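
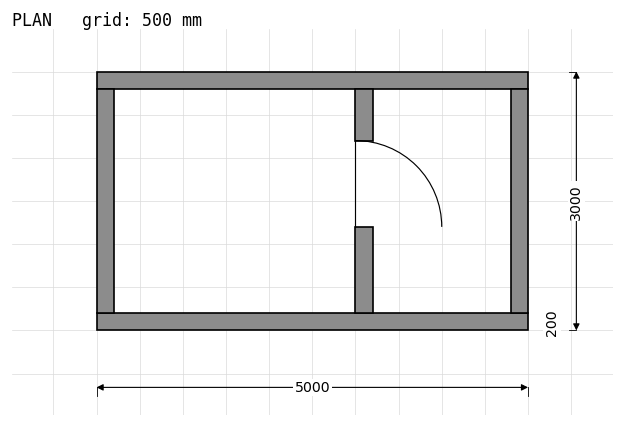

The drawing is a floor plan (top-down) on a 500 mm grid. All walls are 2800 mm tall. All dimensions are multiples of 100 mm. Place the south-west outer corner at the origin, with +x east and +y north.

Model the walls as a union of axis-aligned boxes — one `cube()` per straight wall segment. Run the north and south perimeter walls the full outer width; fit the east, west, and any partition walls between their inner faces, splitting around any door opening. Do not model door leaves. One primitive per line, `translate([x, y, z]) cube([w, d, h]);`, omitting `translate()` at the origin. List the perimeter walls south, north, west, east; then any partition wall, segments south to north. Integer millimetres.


cube([5000, 200, 2800]);
translate([0, 2800, 0]) cube([5000, 200, 2800]);
translate([0, 200, 0]) cube([200, 2600, 2800]);
translate([4800, 200, 0]) cube([200, 2600, 2800]);
translate([3000, 200, 0]) cube([200, 1000, 2800]);
translate([3000, 2200, 0]) cube([200, 600, 2800]);


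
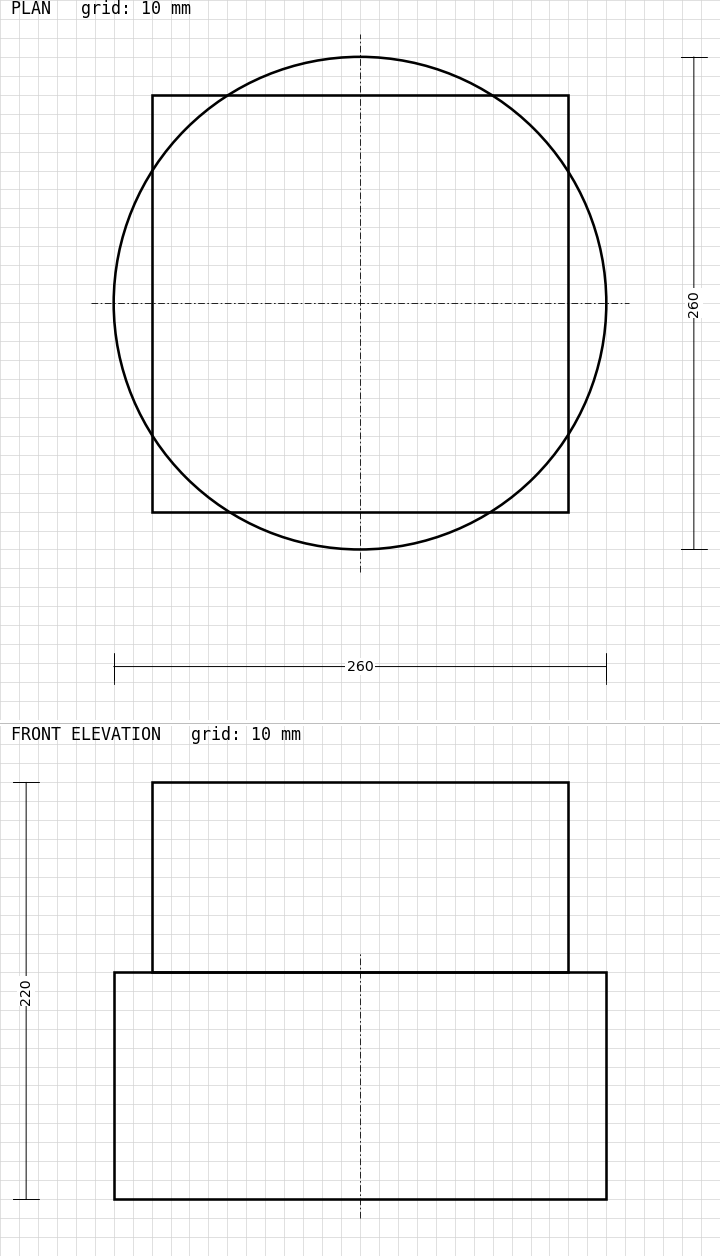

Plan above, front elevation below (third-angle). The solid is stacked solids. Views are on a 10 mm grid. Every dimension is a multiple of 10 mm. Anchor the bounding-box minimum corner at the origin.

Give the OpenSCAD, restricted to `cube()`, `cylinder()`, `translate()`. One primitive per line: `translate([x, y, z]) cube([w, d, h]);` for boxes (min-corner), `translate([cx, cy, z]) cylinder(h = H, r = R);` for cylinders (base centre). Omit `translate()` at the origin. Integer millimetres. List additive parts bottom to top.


translate([130, 130, 0]) cylinder(h = 120, r = 130);
translate([20, 20, 120]) cube([220, 220, 100]);


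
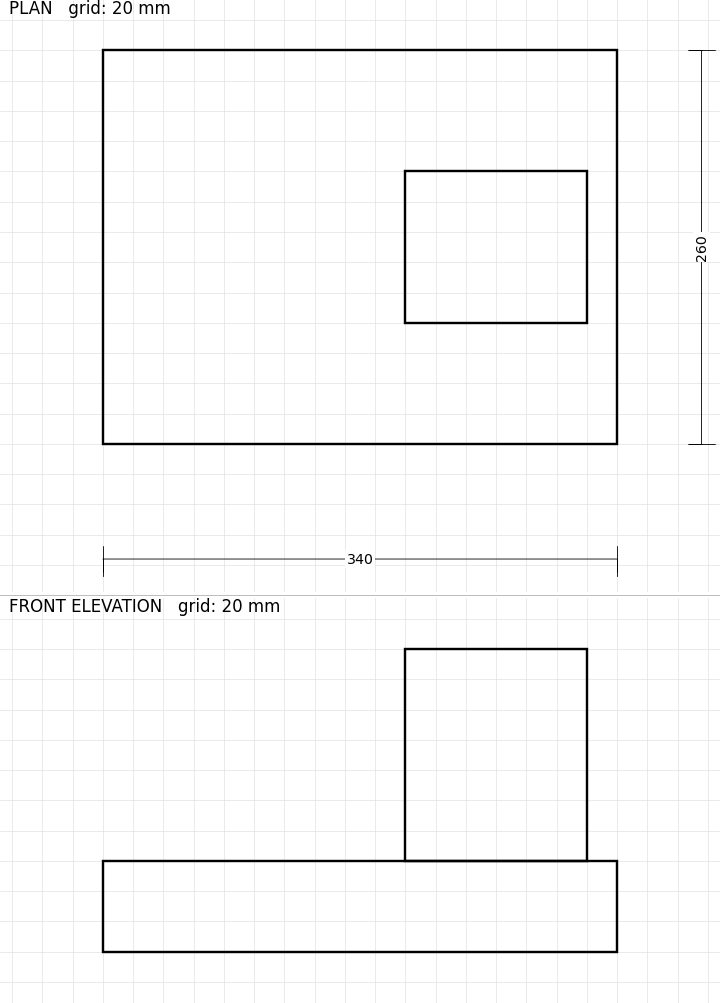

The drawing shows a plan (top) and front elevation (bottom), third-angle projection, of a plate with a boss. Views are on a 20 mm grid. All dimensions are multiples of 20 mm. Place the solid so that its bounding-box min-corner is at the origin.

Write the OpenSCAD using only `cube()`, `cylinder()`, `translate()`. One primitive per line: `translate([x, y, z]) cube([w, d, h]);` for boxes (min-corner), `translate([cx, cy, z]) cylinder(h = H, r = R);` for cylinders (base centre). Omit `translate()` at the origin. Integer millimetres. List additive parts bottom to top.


cube([340, 260, 60]);
translate([200, 80, 60]) cube([120, 100, 140]);


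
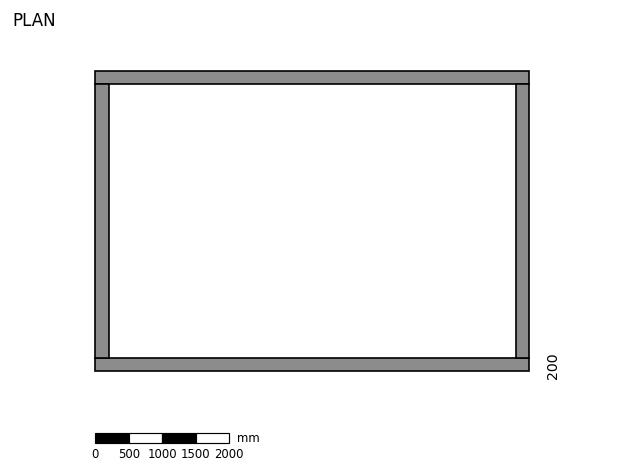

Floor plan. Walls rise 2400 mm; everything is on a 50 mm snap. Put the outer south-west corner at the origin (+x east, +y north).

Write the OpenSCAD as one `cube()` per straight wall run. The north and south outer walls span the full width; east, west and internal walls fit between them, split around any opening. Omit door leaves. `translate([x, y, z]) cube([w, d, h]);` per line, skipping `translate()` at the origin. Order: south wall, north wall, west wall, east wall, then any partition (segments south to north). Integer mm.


cube([6500, 200, 2400]);
translate([0, 4300, 0]) cube([6500, 200, 2400]);
translate([0, 200, 0]) cube([200, 4100, 2400]);
translate([6300, 200, 0]) cube([200, 4100, 2400]);


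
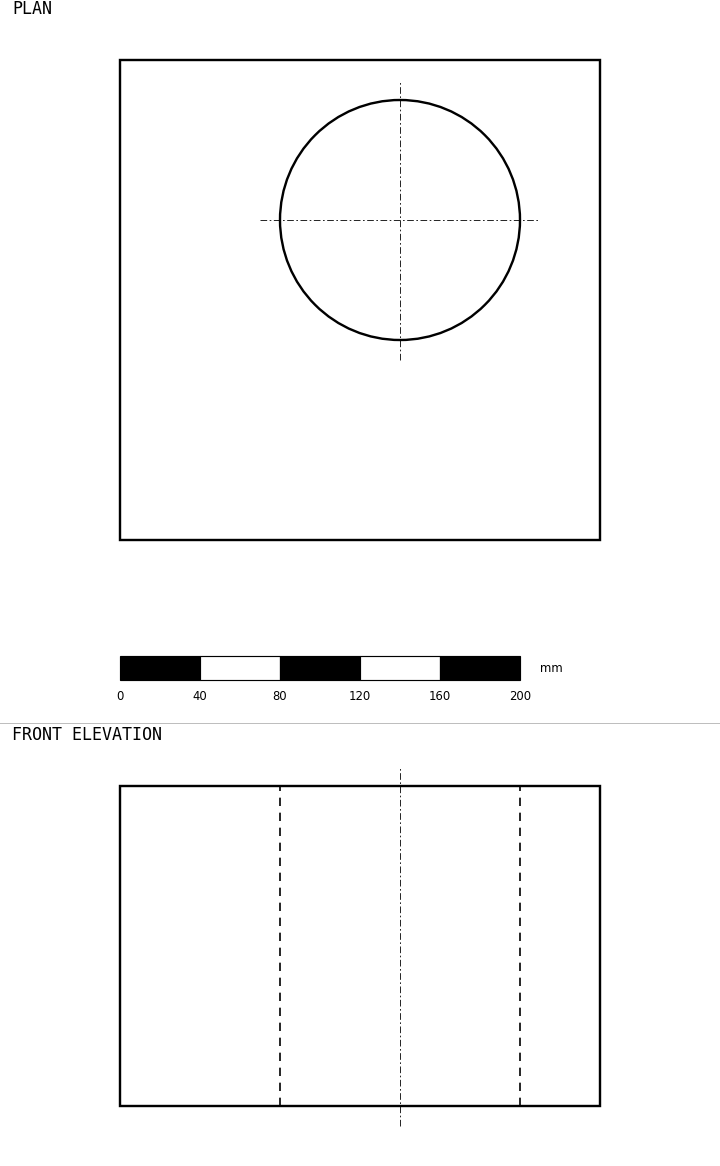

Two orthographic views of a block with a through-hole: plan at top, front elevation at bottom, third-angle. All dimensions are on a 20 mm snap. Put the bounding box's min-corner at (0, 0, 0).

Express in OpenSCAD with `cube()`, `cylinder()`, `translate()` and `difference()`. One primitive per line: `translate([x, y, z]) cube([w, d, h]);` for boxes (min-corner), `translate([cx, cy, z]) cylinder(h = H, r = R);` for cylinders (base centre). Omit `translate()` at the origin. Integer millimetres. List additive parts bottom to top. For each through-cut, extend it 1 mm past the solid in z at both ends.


difference() {
  cube([240, 240, 160]);
  translate([140, 160, -1]) cylinder(h = 162, r = 60);
}


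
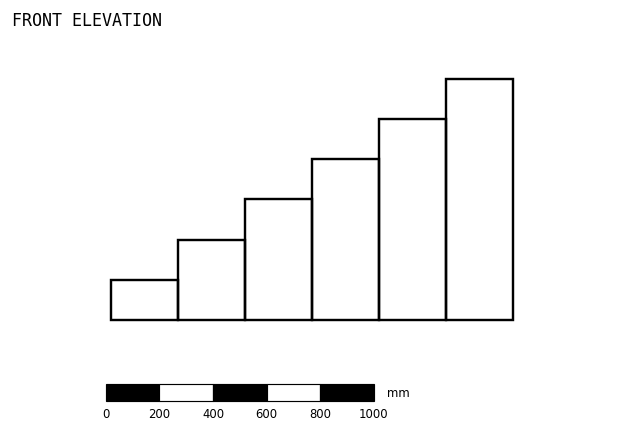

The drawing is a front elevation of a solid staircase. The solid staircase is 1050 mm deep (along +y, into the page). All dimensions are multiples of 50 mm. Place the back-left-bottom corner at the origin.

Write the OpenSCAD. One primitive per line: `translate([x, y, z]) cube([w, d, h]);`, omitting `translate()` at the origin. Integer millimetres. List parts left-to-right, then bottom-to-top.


cube([250, 1050, 150]);
translate([250, 0, 0]) cube([250, 1050, 300]);
translate([500, 0, 0]) cube([250, 1050, 450]);
translate([750, 0, 0]) cube([250, 1050, 600]);
translate([1000, 0, 0]) cube([250, 1050, 750]);
translate([1250, 0, 0]) cube([250, 1050, 900]);


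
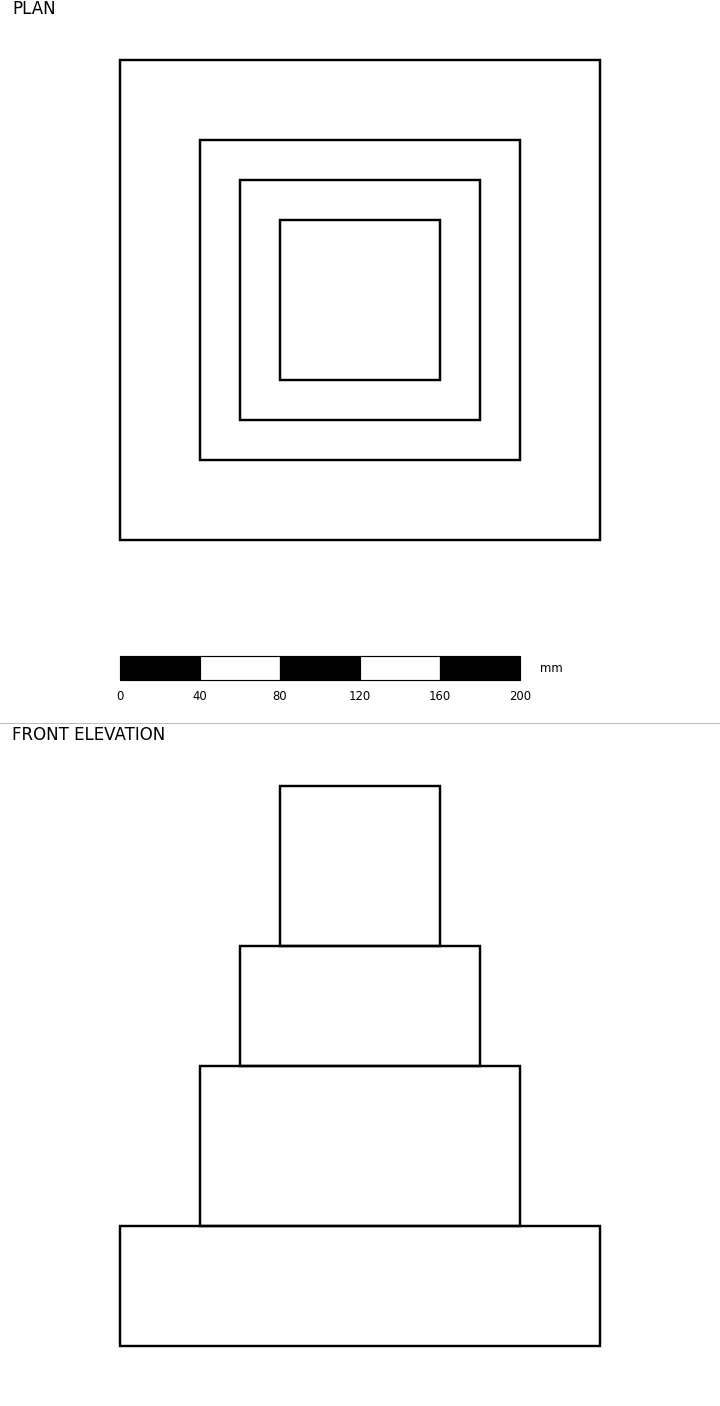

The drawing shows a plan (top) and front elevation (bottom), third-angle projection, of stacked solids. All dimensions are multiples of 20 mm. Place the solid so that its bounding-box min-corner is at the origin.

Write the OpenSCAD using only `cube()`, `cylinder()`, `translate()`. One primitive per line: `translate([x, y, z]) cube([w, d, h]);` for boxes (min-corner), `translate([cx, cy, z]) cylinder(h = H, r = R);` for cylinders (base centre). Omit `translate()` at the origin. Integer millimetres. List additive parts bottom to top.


cube([240, 240, 60]);
translate([40, 40, 60]) cube([160, 160, 80]);
translate([60, 60, 140]) cube([120, 120, 60]);
translate([80, 80, 200]) cube([80, 80, 80]);


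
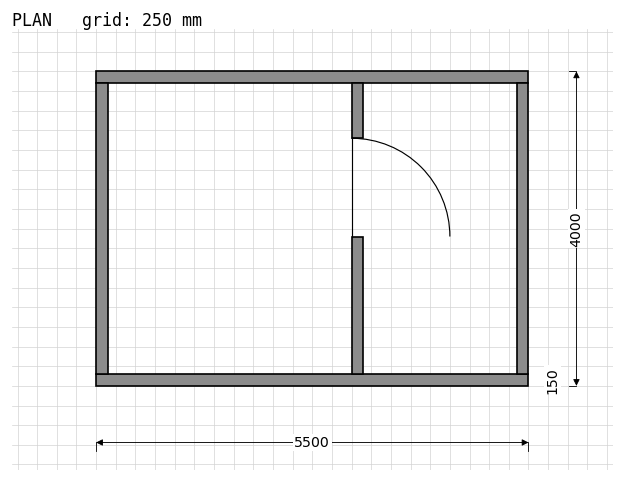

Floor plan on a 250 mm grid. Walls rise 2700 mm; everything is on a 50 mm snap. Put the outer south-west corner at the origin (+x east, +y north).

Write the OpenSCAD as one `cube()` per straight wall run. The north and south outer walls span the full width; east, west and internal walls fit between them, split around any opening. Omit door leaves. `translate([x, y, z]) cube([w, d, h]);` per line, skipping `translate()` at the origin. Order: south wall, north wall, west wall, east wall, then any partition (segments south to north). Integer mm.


cube([5500, 150, 2700]);
translate([0, 3850, 0]) cube([5500, 150, 2700]);
translate([0, 150, 0]) cube([150, 3700, 2700]);
translate([5350, 150, 0]) cube([150, 3700, 2700]);
translate([3250, 150, 0]) cube([150, 1750, 2700]);
translate([3250, 3150, 0]) cube([150, 700, 2700]);


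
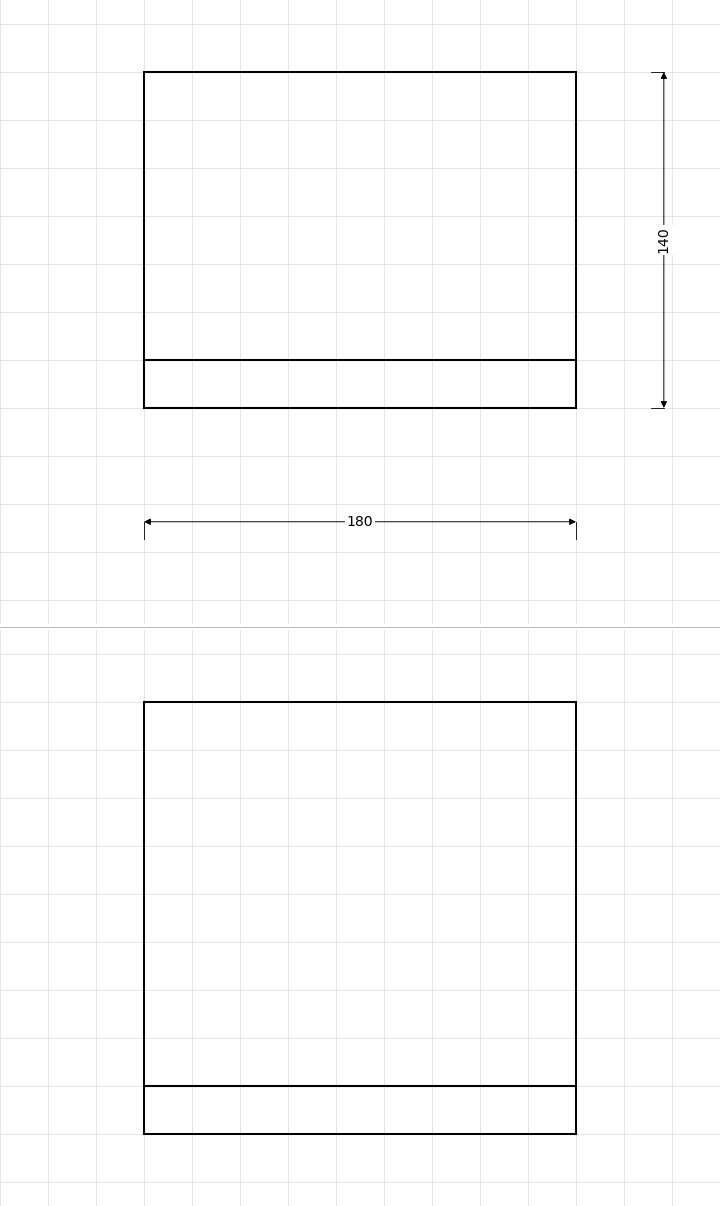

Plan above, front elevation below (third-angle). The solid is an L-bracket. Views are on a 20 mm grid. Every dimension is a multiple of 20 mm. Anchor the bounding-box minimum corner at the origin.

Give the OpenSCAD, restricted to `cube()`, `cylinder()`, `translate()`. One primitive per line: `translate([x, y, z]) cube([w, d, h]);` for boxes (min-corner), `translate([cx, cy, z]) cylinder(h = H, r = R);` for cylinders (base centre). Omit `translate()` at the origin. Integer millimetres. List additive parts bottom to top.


cube([180, 140, 20]);
translate([0, 0, 20]) cube([180, 20, 160]);


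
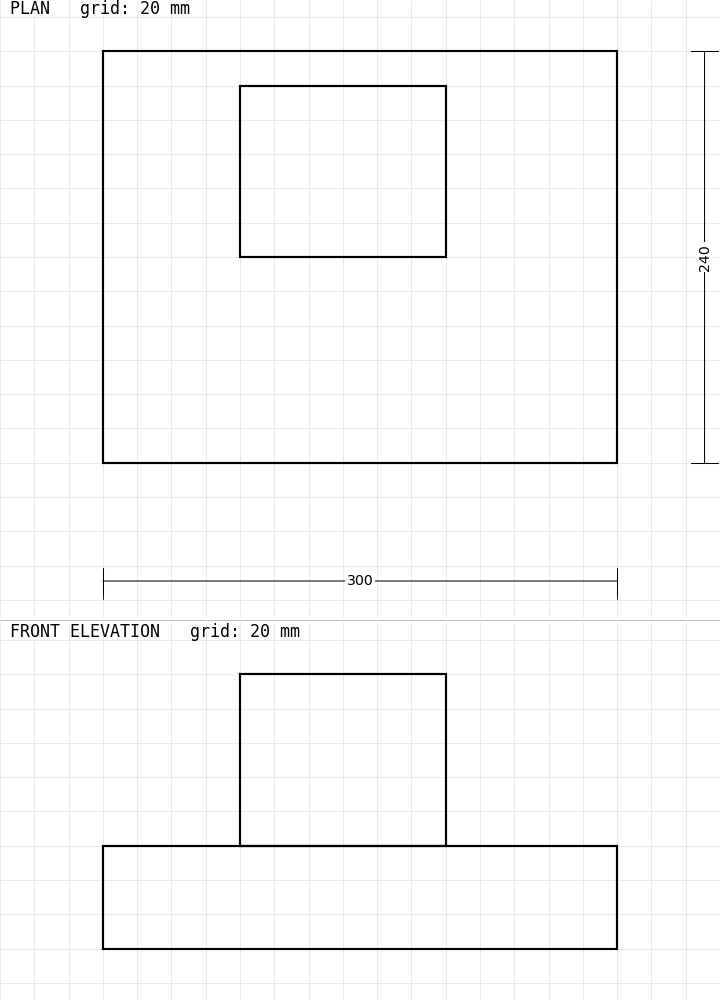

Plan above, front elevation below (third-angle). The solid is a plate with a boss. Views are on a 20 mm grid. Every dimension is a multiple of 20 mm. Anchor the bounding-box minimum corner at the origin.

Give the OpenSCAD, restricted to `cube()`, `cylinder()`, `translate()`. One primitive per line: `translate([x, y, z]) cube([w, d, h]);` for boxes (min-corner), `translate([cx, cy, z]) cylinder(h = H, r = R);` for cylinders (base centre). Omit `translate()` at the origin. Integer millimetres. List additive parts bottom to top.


cube([300, 240, 60]);
translate([80, 120, 60]) cube([120, 100, 100]);


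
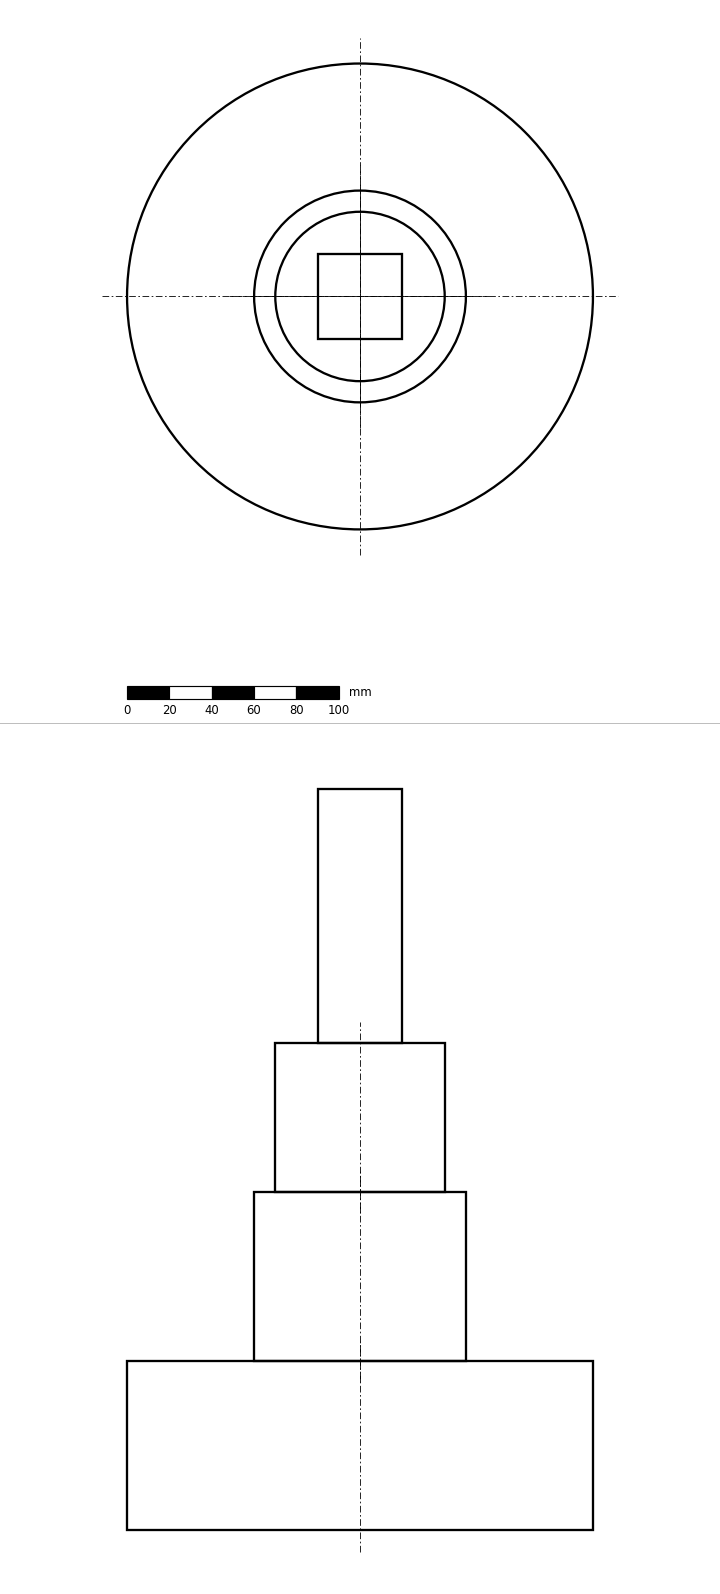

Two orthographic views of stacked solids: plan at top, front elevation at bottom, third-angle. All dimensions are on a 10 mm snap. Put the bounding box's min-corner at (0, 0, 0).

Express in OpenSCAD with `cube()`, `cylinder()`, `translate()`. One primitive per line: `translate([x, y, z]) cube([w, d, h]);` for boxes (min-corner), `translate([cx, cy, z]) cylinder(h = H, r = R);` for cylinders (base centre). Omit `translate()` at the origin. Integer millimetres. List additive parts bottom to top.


translate([110, 110, 0]) cylinder(h = 80, r = 110);
translate([110, 110, 80]) cylinder(h = 80, r = 50);
translate([110, 110, 160]) cylinder(h = 70, r = 40);
translate([90, 90, 230]) cube([40, 40, 120]);


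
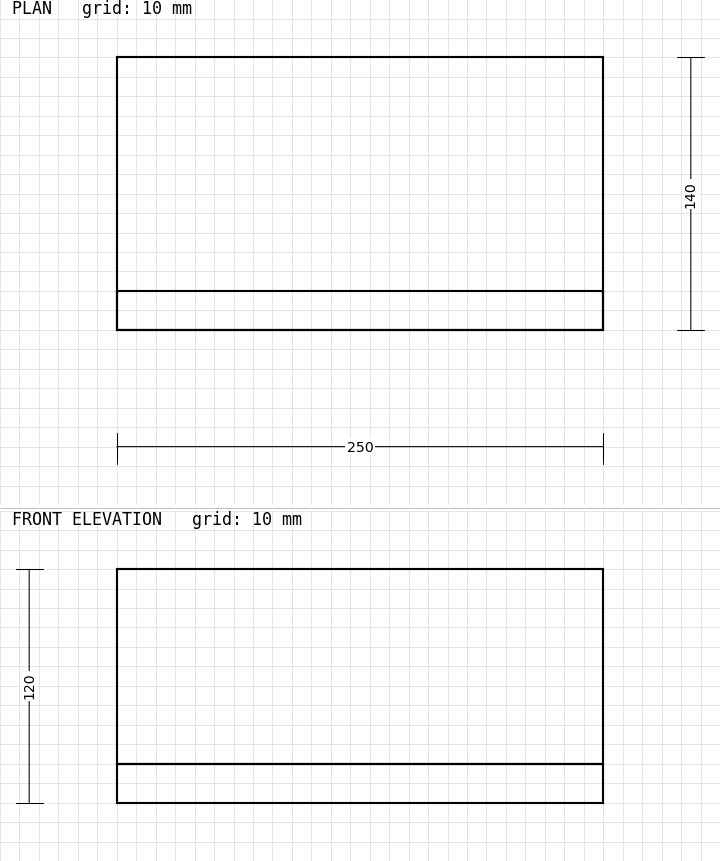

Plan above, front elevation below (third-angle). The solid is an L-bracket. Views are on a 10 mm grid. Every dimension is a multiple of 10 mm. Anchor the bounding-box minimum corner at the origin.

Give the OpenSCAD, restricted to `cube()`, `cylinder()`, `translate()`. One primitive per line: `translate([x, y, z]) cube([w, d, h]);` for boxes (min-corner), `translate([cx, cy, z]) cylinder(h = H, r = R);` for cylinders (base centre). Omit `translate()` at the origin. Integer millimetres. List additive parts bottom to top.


cube([250, 140, 20]);
translate([0, 0, 20]) cube([250, 20, 100]);


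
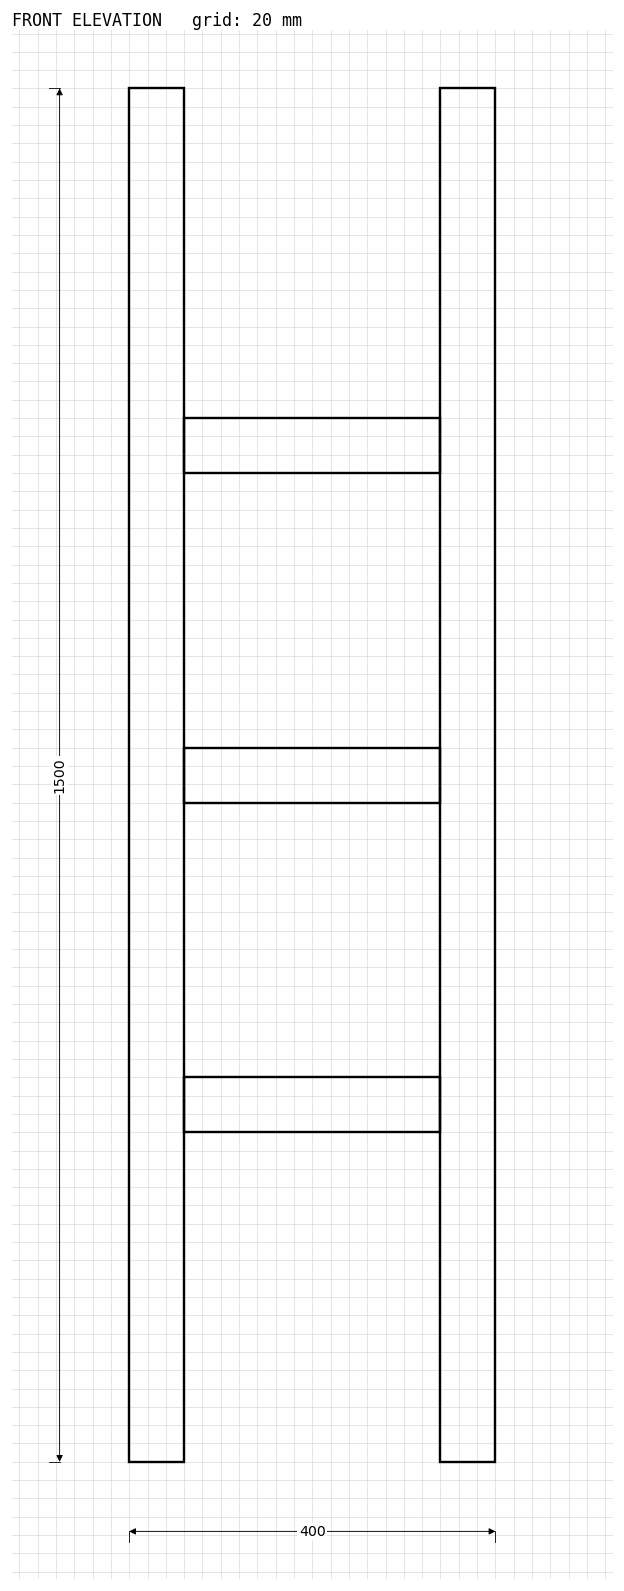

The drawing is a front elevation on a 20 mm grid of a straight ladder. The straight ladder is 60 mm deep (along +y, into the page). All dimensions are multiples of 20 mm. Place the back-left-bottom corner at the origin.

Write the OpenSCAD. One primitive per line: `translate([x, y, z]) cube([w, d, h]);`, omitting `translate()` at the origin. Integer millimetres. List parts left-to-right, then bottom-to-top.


cube([60, 60, 1500]);
translate([60, 0, 360]) cube([280, 60, 60]);
translate([60, 0, 720]) cube([280, 60, 60]);
translate([60, 0, 1080]) cube([280, 60, 60]);
translate([340, 0, 0]) cube([60, 60, 1500]);


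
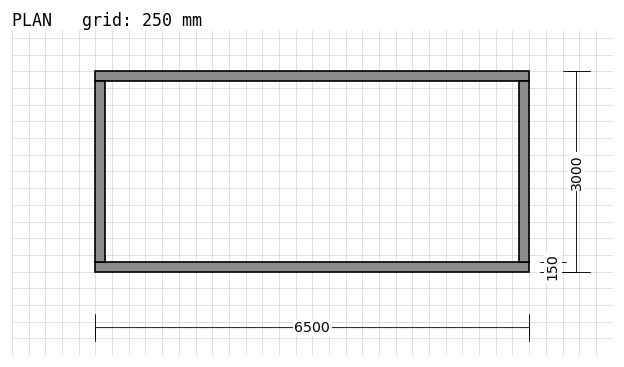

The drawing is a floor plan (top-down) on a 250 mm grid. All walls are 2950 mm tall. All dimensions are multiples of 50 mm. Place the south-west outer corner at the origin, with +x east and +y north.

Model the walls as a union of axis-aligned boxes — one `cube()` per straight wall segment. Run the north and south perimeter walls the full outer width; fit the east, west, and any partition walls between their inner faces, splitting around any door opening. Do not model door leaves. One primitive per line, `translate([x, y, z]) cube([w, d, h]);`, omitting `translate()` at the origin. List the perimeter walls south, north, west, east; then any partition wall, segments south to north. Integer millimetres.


cube([6500, 150, 2950]);
translate([0, 2850, 0]) cube([6500, 150, 2950]);
translate([0, 150, 0]) cube([150, 2700, 2950]);
translate([6350, 150, 0]) cube([150, 2700, 2950]);


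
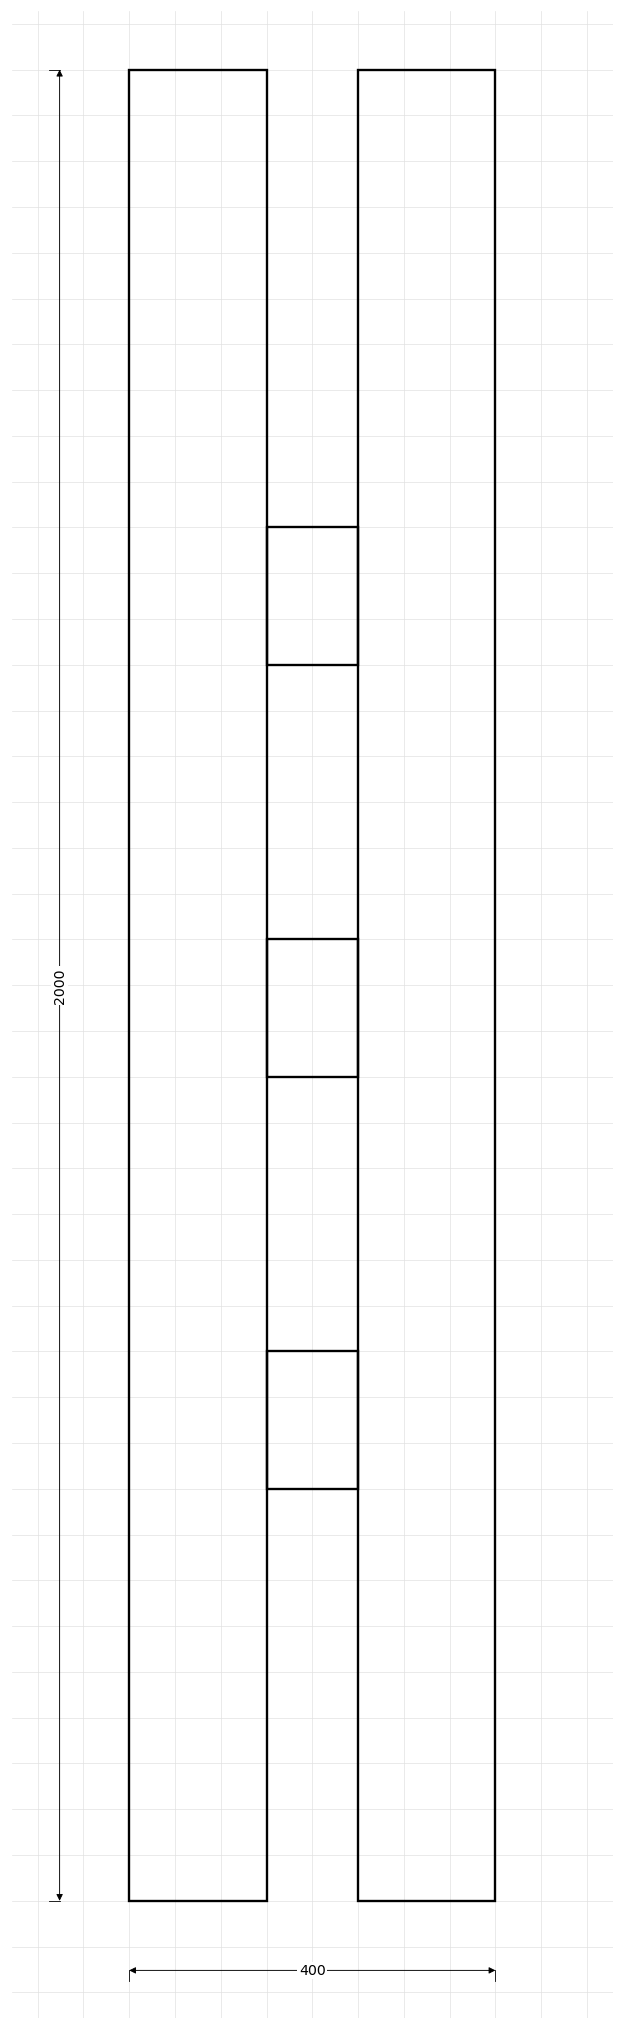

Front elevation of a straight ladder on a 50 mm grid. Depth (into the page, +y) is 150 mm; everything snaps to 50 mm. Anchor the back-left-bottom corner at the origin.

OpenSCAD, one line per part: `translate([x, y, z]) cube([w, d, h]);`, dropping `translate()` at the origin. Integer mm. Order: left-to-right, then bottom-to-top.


cube([150, 150, 2000]);
translate([150, 0, 450]) cube([100, 150, 150]);
translate([150, 0, 900]) cube([100, 150, 150]);
translate([150, 0, 1350]) cube([100, 150, 150]);
translate([250, 0, 0]) cube([150, 150, 2000]);


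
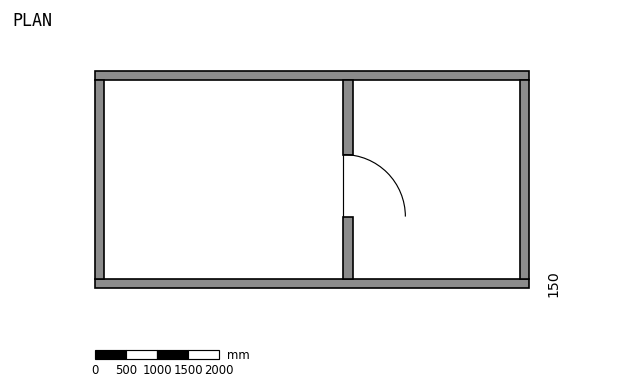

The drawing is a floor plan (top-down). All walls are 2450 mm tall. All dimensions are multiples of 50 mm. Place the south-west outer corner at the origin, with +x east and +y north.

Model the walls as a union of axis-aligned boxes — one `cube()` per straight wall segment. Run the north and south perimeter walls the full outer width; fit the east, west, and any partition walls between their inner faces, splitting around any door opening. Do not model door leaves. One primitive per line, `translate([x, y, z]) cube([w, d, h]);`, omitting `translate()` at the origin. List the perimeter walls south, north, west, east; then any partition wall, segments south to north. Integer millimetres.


cube([7000, 150, 2450]);
translate([0, 3350, 0]) cube([7000, 150, 2450]);
translate([0, 150, 0]) cube([150, 3200, 2450]);
translate([6850, 150, 0]) cube([150, 3200, 2450]);
translate([4000, 150, 0]) cube([150, 1000, 2450]);
translate([4000, 2150, 0]) cube([150, 1200, 2450]);


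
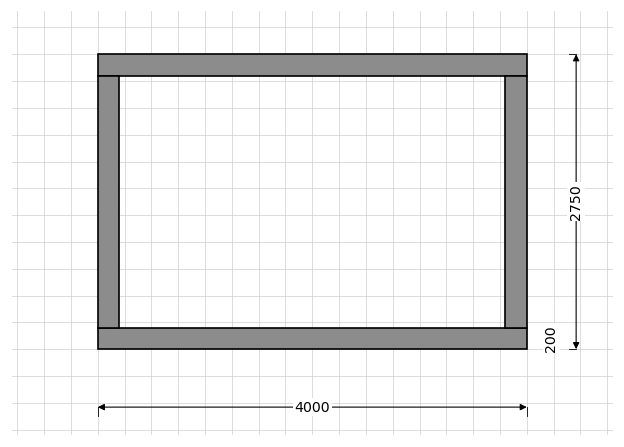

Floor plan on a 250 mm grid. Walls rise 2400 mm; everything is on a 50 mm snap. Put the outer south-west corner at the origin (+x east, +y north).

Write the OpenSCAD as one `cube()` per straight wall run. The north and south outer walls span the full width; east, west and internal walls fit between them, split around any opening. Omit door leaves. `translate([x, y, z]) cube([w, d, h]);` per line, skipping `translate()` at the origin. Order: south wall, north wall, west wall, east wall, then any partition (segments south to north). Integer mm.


cube([4000, 200, 2400]);
translate([0, 2550, 0]) cube([4000, 200, 2400]);
translate([0, 200, 0]) cube([200, 2350, 2400]);
translate([3800, 200, 0]) cube([200, 2350, 2400]);


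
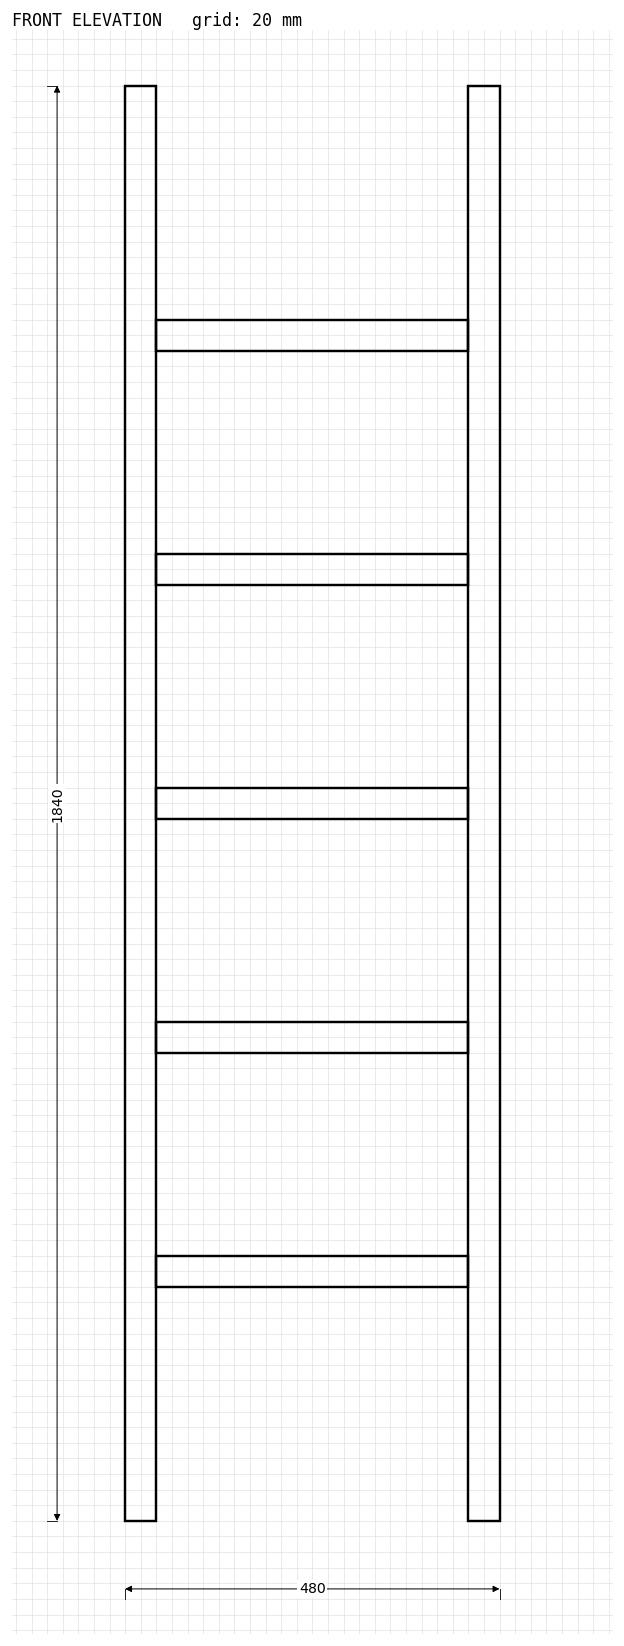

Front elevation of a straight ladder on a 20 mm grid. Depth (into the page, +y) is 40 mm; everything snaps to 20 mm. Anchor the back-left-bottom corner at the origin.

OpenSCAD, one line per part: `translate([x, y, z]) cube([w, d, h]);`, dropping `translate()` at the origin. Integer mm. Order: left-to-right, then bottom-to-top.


cube([40, 40, 1840]);
translate([40, 0, 300]) cube([400, 40, 40]);
translate([40, 0, 600]) cube([400, 40, 40]);
translate([40, 0, 900]) cube([400, 40, 40]);
translate([40, 0, 1200]) cube([400, 40, 40]);
translate([40, 0, 1500]) cube([400, 40, 40]);
translate([440, 0, 0]) cube([40, 40, 1840]);


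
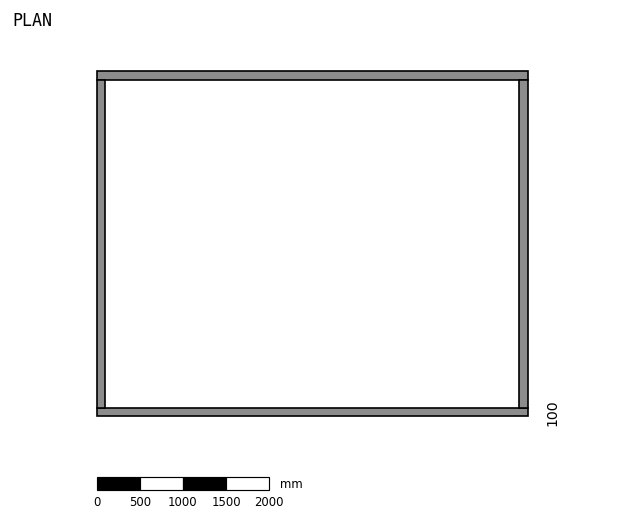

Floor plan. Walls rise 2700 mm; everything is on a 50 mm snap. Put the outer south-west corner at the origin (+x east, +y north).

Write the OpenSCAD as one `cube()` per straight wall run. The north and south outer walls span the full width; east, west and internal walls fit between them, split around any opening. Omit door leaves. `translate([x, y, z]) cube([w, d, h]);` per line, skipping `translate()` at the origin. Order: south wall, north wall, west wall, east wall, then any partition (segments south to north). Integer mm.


cube([5000, 100, 2700]);
translate([0, 3900, 0]) cube([5000, 100, 2700]);
translate([0, 100, 0]) cube([100, 3800, 2700]);
translate([4900, 100, 0]) cube([100, 3800, 2700]);


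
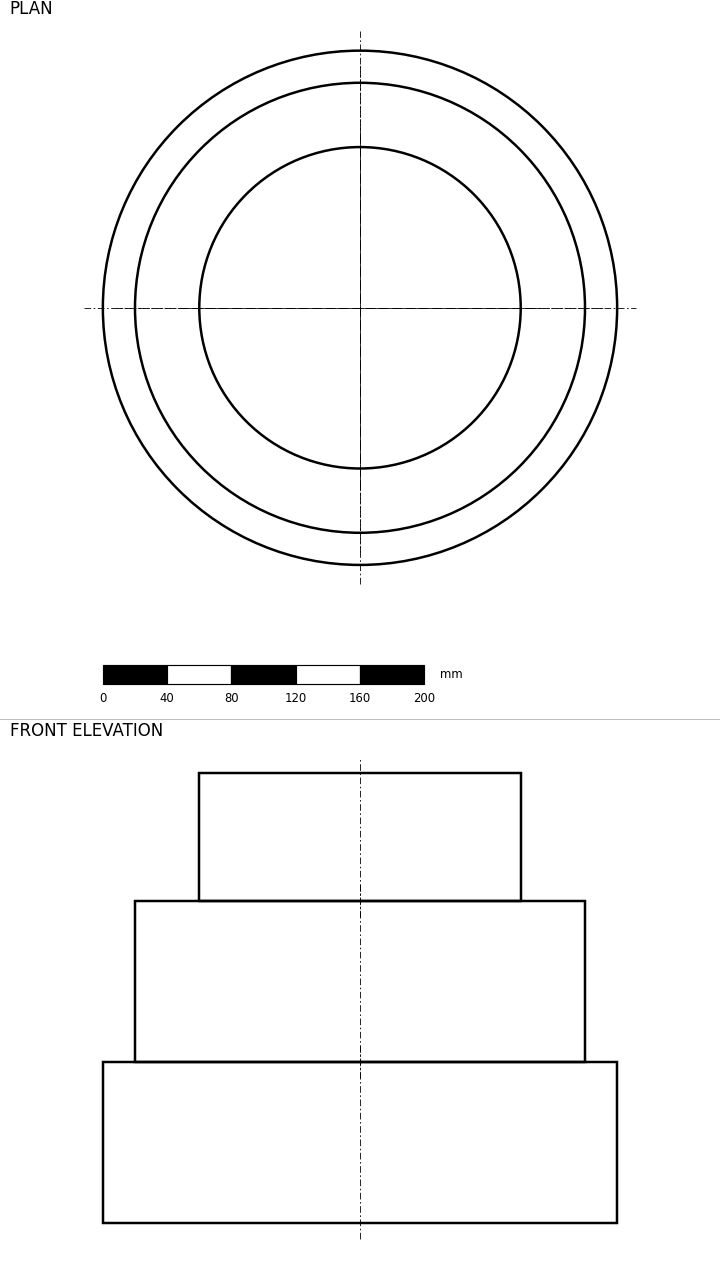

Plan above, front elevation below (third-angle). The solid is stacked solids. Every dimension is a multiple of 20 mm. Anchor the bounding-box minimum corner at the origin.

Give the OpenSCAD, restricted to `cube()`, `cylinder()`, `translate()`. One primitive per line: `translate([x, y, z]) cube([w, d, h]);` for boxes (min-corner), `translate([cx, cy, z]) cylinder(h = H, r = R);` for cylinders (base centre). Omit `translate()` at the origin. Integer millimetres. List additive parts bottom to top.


translate([160, 160, 0]) cylinder(h = 100, r = 160);
translate([160, 160, 100]) cylinder(h = 100, r = 140);
translate([160, 160, 200]) cylinder(h = 80, r = 100);


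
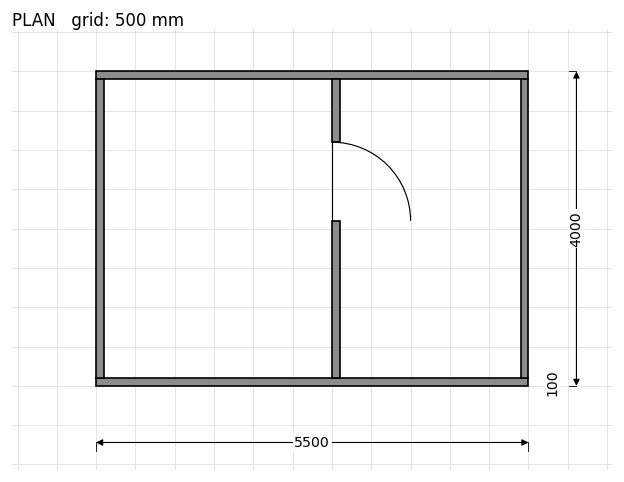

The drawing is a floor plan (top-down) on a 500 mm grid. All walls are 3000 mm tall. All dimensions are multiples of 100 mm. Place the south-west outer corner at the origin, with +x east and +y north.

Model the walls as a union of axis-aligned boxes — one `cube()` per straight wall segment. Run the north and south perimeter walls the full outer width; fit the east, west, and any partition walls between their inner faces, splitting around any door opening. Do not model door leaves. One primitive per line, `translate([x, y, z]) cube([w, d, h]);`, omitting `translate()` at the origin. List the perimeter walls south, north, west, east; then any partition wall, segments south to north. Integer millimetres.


cube([5500, 100, 3000]);
translate([0, 3900, 0]) cube([5500, 100, 3000]);
translate([0, 100, 0]) cube([100, 3800, 3000]);
translate([5400, 100, 0]) cube([100, 3800, 3000]);
translate([3000, 100, 0]) cube([100, 2000, 3000]);
translate([3000, 3100, 0]) cube([100, 800, 3000]);


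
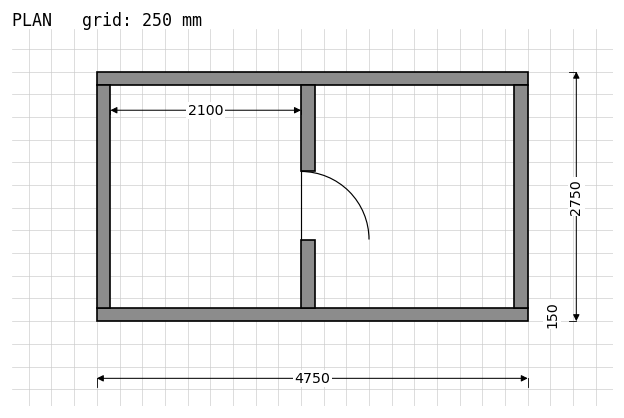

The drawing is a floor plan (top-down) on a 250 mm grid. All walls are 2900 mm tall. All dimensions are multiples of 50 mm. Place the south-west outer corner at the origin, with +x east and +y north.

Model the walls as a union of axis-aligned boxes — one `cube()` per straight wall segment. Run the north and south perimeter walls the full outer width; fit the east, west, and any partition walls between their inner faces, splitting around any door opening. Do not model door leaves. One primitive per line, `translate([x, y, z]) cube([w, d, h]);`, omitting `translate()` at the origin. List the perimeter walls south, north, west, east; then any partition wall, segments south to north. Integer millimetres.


cube([4750, 150, 2900]);
translate([0, 2600, 0]) cube([4750, 150, 2900]);
translate([0, 150, 0]) cube([150, 2450, 2900]);
translate([4600, 150, 0]) cube([150, 2450, 2900]);
translate([2250, 150, 0]) cube([150, 750, 2900]);
translate([2250, 1650, 0]) cube([150, 950, 2900]);


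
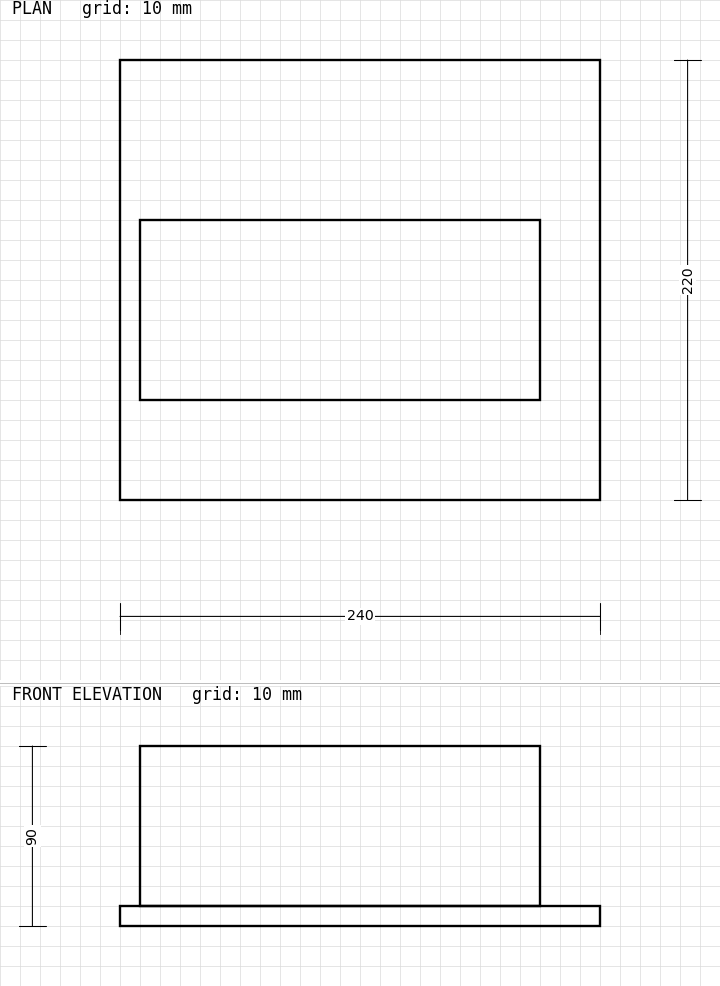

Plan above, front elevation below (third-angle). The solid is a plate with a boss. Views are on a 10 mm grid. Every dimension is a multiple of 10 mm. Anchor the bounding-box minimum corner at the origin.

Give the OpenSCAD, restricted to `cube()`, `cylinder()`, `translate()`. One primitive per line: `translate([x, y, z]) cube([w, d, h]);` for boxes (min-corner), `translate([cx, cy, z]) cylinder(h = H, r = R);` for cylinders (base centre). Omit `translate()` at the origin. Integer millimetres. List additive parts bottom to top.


cube([240, 220, 10]);
translate([10, 50, 10]) cube([200, 90, 80]);


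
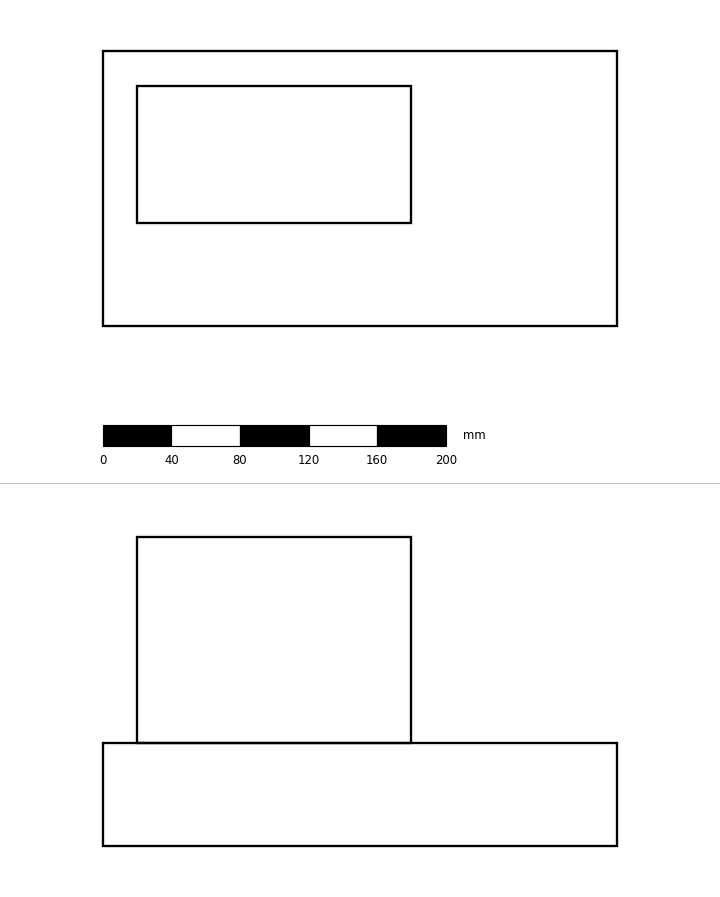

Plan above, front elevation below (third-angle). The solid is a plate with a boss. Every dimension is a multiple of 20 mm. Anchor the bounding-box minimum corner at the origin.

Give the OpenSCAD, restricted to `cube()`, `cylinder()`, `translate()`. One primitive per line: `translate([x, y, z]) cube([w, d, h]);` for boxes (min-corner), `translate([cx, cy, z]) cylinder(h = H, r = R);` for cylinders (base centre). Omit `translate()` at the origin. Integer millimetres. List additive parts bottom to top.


cube([300, 160, 60]);
translate([20, 60, 60]) cube([160, 80, 120]);


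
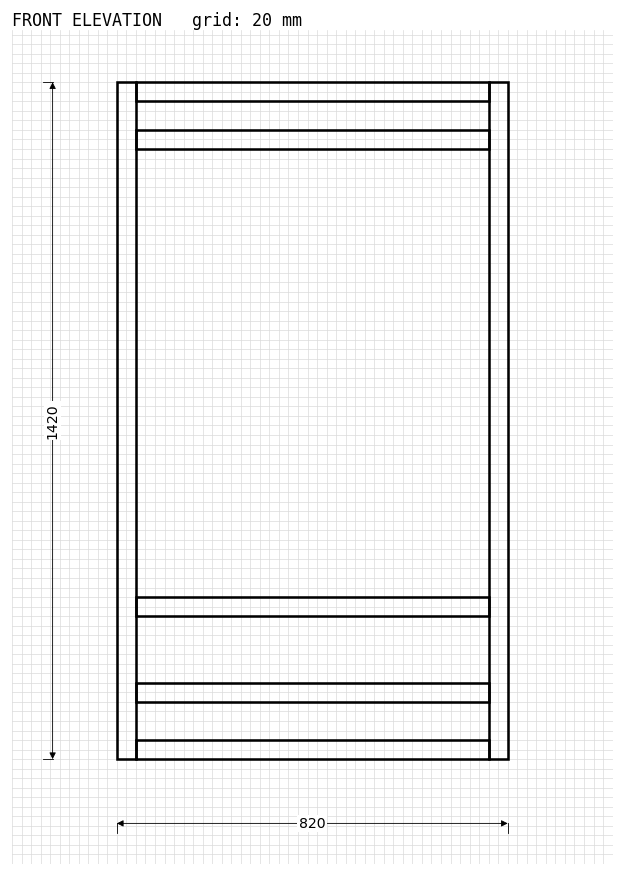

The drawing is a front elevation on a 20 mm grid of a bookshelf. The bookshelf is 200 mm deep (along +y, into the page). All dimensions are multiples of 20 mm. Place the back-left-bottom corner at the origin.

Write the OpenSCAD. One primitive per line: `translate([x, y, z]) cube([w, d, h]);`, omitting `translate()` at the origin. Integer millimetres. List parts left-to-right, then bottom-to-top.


cube([40, 200, 1420]);
translate([40, 0, 0]) cube([740, 200, 40]);
translate([40, 0, 120]) cube([740, 200, 40]);
translate([40, 0, 300]) cube([740, 200, 40]);
translate([40, 0, 1280]) cube([740, 200, 40]);
translate([40, 0, 1380]) cube([740, 200, 40]);
translate([780, 0, 0]) cube([40, 200, 1420]);


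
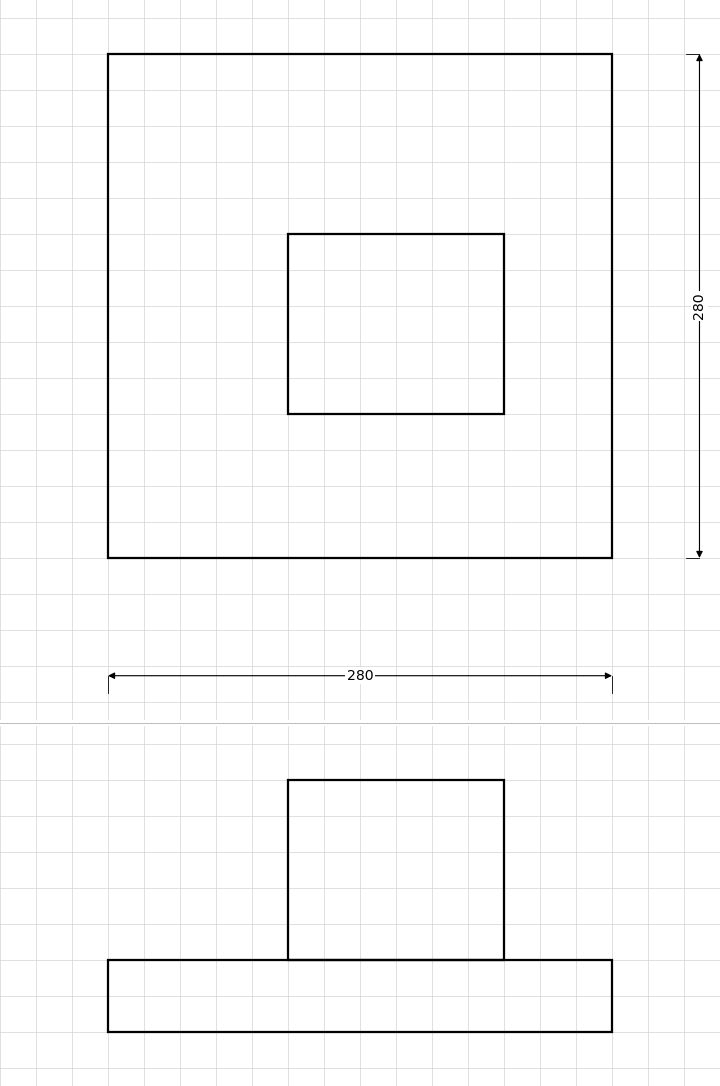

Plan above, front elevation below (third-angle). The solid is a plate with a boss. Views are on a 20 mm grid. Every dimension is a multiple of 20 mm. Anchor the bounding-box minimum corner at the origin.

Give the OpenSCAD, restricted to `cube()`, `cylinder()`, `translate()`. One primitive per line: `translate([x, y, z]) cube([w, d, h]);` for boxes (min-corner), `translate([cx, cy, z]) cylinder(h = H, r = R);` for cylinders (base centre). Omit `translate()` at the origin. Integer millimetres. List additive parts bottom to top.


cube([280, 280, 40]);
translate([100, 80, 40]) cube([120, 100, 100]);


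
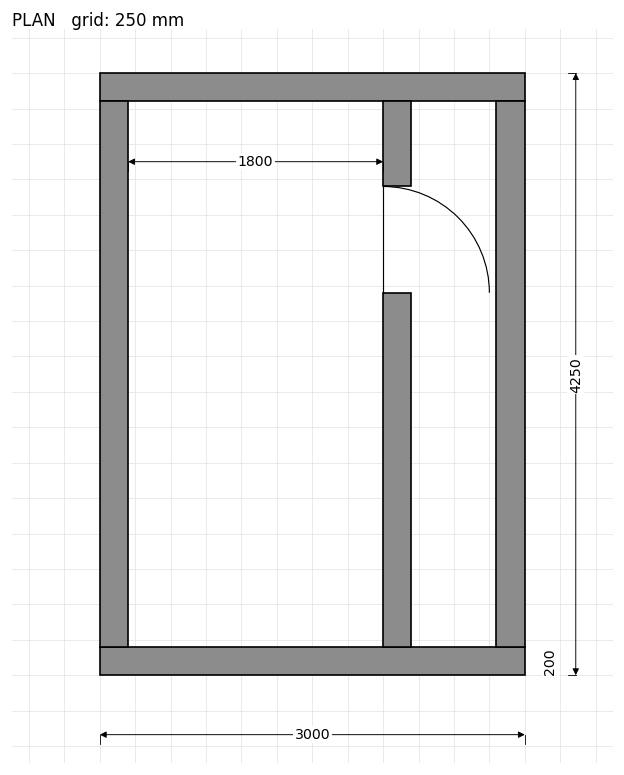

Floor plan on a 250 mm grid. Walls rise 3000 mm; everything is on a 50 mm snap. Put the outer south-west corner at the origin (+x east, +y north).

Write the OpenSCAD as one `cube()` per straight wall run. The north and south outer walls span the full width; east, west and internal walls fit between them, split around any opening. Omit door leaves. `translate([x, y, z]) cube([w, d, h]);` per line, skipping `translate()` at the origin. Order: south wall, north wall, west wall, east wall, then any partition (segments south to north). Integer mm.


cube([3000, 200, 3000]);
translate([0, 4050, 0]) cube([3000, 200, 3000]);
translate([0, 200, 0]) cube([200, 3850, 3000]);
translate([2800, 200, 0]) cube([200, 3850, 3000]);
translate([2000, 200, 0]) cube([200, 2500, 3000]);
translate([2000, 3450, 0]) cube([200, 600, 3000]);


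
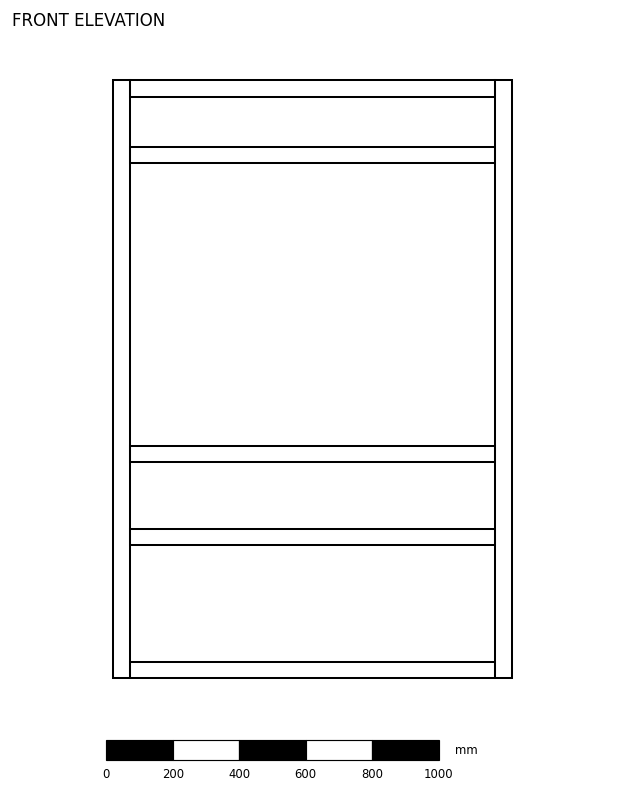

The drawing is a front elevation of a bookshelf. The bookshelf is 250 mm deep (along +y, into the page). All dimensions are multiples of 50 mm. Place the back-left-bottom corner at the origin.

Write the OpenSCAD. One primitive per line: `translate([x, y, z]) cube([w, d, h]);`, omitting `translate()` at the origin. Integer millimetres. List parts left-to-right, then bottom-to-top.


cube([50, 250, 1800]);
translate([50, 0, 0]) cube([1100, 250, 50]);
translate([50, 0, 400]) cube([1100, 250, 50]);
translate([50, 0, 650]) cube([1100, 250, 50]);
translate([50, 0, 1550]) cube([1100, 250, 50]);
translate([50, 0, 1750]) cube([1100, 250, 50]);
translate([1150, 0, 0]) cube([50, 250, 1800]);


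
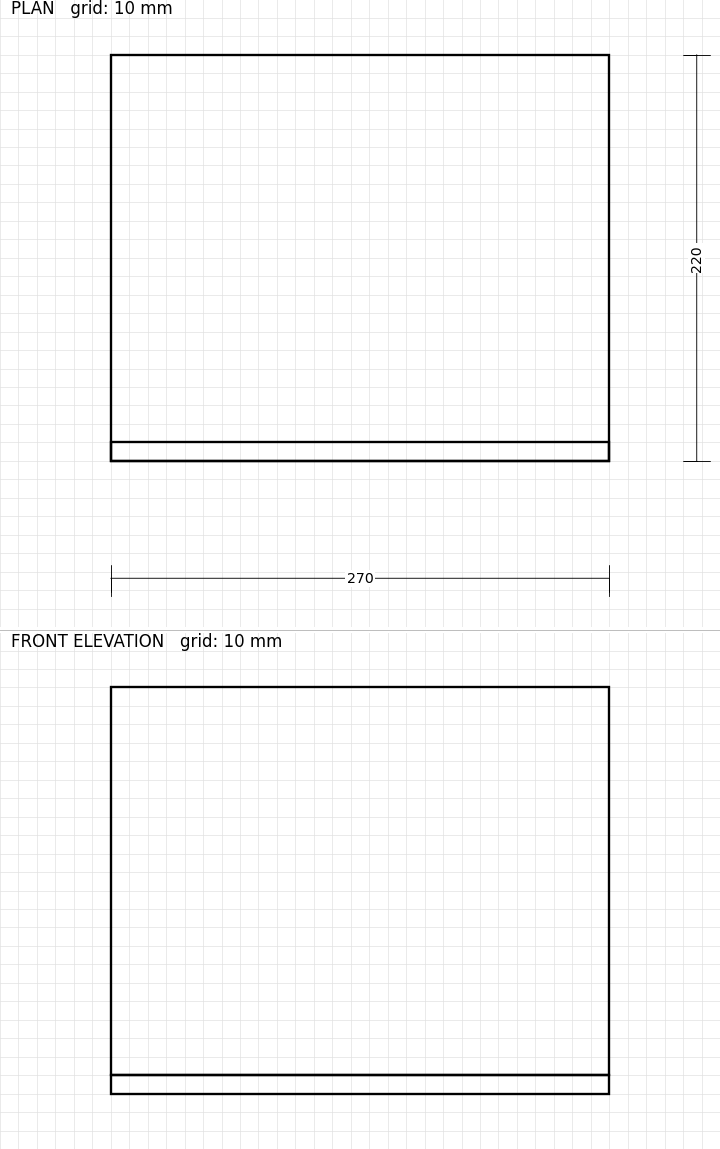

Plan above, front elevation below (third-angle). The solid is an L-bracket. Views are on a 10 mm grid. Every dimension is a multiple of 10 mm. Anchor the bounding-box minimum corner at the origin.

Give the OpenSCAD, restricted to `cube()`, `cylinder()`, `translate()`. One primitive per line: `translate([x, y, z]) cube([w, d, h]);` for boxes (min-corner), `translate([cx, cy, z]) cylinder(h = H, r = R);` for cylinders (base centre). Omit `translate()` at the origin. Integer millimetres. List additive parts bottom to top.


cube([270, 220, 10]);
translate([0, 0, 10]) cube([270, 10, 210]);


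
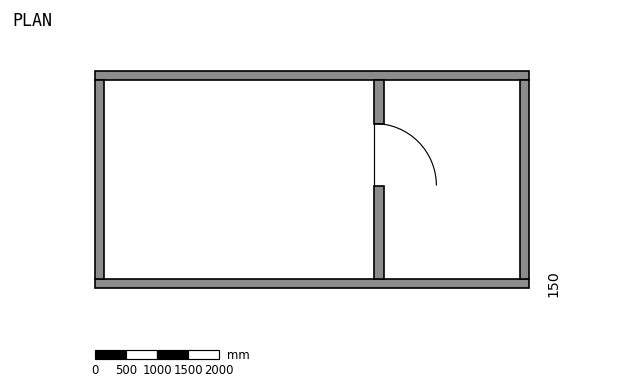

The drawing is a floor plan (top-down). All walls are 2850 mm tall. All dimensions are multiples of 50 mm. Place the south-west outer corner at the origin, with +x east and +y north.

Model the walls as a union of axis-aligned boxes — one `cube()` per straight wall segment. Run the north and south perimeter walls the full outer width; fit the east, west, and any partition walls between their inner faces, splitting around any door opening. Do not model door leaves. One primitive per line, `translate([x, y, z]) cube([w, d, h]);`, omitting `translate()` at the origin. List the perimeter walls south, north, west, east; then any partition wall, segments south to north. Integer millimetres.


cube([7000, 150, 2850]);
translate([0, 3350, 0]) cube([7000, 150, 2850]);
translate([0, 150, 0]) cube([150, 3200, 2850]);
translate([6850, 150, 0]) cube([150, 3200, 2850]);
translate([4500, 150, 0]) cube([150, 1500, 2850]);
translate([4500, 2650, 0]) cube([150, 700, 2850]);


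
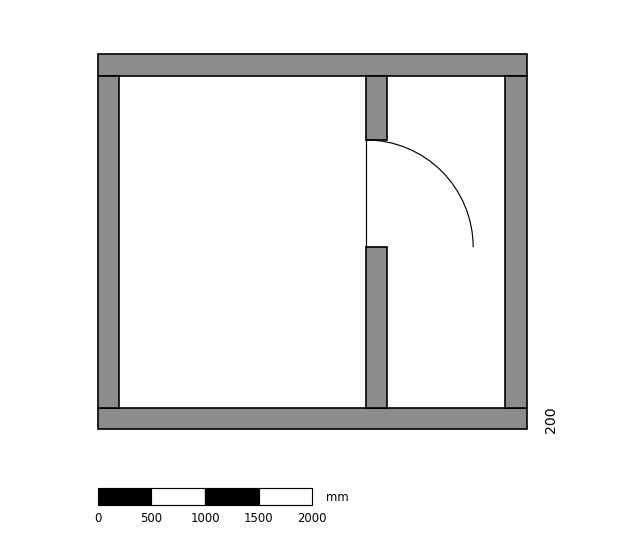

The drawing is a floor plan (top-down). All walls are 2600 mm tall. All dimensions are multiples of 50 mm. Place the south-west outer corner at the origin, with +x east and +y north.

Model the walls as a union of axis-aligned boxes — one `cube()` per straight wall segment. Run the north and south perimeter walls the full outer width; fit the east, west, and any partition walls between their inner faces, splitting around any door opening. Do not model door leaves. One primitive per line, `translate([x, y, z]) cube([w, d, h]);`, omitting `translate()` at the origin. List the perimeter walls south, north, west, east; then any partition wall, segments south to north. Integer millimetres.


cube([4000, 200, 2600]);
translate([0, 3300, 0]) cube([4000, 200, 2600]);
translate([0, 200, 0]) cube([200, 3100, 2600]);
translate([3800, 200, 0]) cube([200, 3100, 2600]);
translate([2500, 200, 0]) cube([200, 1500, 2600]);
translate([2500, 2700, 0]) cube([200, 600, 2600]);


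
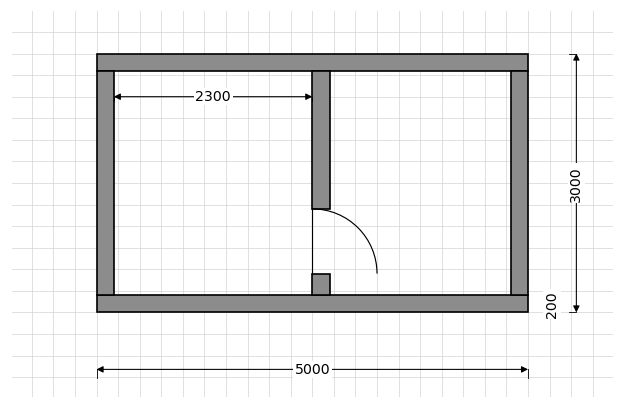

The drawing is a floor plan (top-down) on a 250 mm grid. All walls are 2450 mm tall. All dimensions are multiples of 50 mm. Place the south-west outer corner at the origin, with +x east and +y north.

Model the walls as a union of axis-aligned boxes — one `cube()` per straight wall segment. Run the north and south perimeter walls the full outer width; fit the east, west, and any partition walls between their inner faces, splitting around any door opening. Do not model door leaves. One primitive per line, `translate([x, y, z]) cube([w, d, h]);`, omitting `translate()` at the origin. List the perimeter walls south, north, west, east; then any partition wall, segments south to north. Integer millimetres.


cube([5000, 200, 2450]);
translate([0, 2800, 0]) cube([5000, 200, 2450]);
translate([0, 200, 0]) cube([200, 2600, 2450]);
translate([4800, 200, 0]) cube([200, 2600, 2450]);
translate([2500, 200, 0]) cube([200, 250, 2450]);
translate([2500, 1200, 0]) cube([200, 1600, 2450]);


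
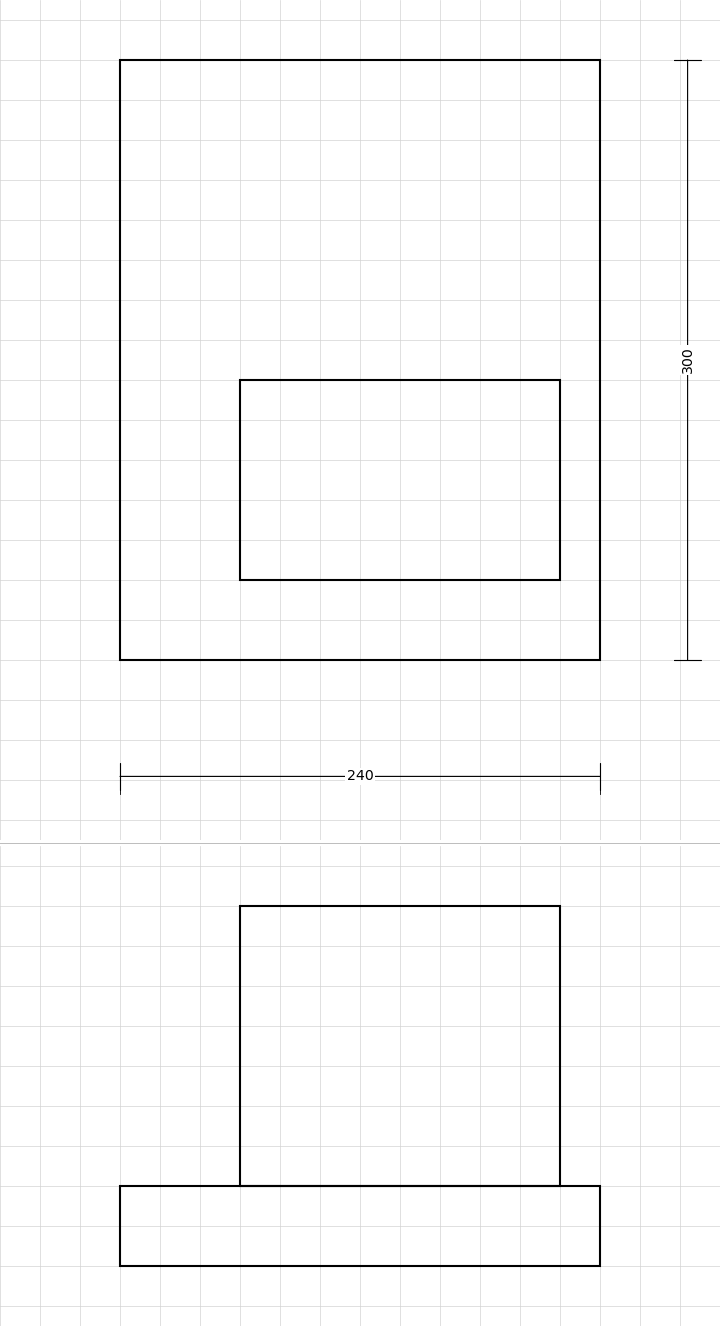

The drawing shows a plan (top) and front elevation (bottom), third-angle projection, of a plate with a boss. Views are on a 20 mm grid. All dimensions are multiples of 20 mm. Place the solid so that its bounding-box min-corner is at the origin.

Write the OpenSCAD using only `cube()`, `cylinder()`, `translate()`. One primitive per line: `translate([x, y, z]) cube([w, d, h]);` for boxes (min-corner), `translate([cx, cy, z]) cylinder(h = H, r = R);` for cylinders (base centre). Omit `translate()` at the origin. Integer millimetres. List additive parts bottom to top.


cube([240, 300, 40]);
translate([60, 40, 40]) cube([160, 100, 140]);


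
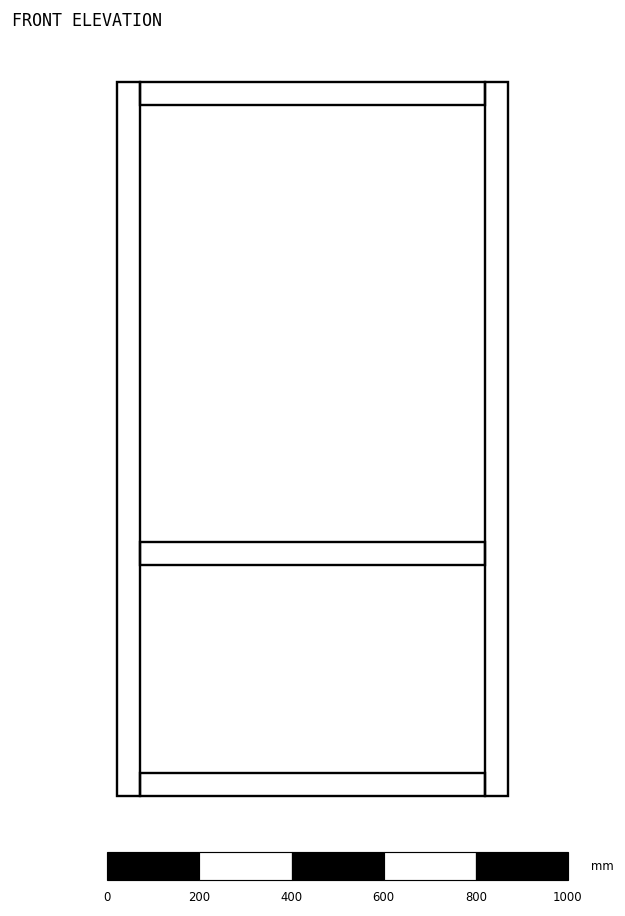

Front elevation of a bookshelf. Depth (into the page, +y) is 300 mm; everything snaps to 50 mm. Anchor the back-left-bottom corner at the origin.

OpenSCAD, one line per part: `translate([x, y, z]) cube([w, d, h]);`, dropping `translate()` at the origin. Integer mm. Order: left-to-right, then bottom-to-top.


cube([50, 300, 1550]);
translate([50, 0, 0]) cube([750, 300, 50]);
translate([50, 0, 500]) cube([750, 300, 50]);
translate([50, 0, 1500]) cube([750, 300, 50]);
translate([800, 0, 0]) cube([50, 300, 1550]);


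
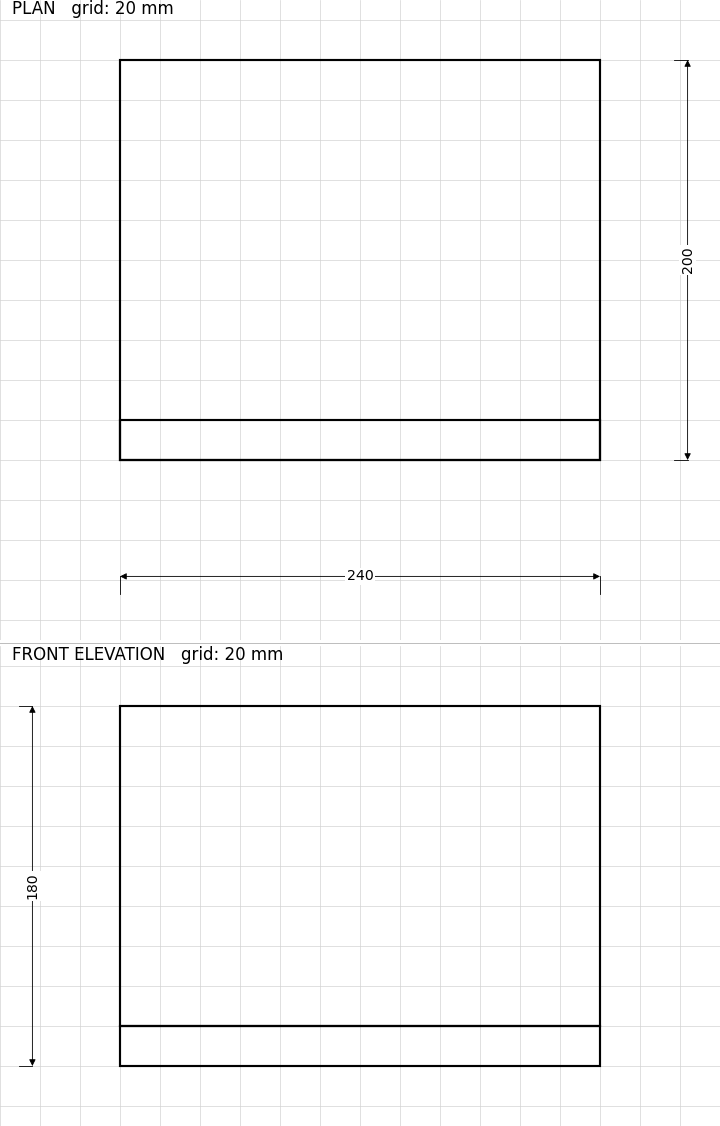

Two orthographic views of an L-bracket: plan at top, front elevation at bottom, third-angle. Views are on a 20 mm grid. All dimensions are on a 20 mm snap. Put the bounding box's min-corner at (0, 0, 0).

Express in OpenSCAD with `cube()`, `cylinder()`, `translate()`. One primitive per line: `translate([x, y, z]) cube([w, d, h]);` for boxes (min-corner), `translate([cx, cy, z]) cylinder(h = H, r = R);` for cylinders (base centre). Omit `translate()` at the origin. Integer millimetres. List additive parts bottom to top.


cube([240, 200, 20]);
translate([0, 0, 20]) cube([240, 20, 160]);


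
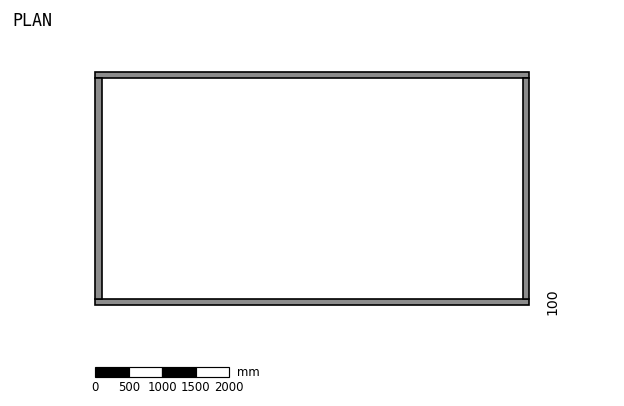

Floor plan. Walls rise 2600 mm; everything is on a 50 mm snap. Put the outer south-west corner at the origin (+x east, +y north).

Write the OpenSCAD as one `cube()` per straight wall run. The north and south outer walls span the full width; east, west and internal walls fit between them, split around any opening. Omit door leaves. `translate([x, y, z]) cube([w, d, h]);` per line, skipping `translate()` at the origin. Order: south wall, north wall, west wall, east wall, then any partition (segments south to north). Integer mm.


cube([6500, 100, 2600]);
translate([0, 3400, 0]) cube([6500, 100, 2600]);
translate([0, 100, 0]) cube([100, 3300, 2600]);
translate([6400, 100, 0]) cube([100, 3300, 2600]);
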